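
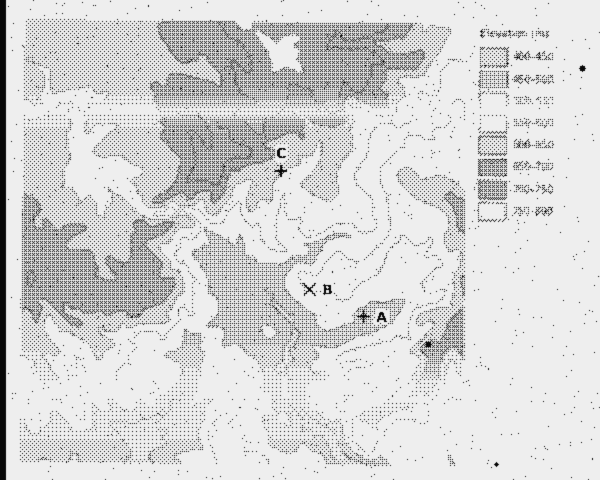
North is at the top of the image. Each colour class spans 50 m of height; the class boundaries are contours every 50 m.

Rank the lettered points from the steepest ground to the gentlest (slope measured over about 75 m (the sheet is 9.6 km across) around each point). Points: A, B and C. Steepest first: C B A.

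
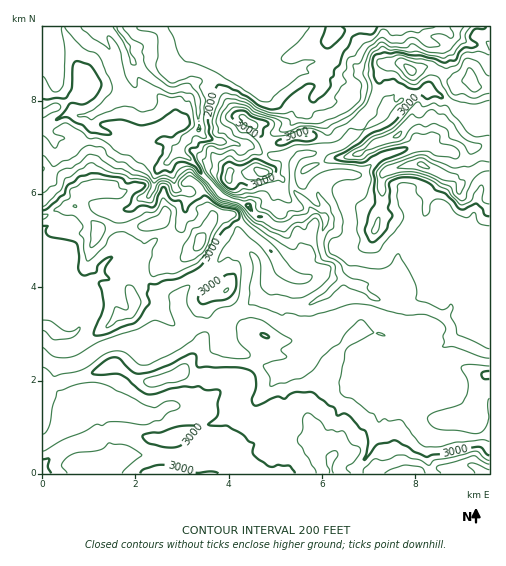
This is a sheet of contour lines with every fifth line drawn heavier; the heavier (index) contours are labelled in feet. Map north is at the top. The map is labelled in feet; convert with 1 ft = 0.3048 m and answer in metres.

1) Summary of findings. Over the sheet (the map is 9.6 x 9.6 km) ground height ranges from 420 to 1170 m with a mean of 820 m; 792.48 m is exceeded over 66.7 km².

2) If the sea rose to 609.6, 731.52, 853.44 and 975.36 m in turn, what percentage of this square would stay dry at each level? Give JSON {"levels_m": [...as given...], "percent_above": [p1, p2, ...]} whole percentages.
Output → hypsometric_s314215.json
{"levels_m": [609.6, 731.52, 853.44, 975.36], "percent_above": [88, 79, 46, 11]}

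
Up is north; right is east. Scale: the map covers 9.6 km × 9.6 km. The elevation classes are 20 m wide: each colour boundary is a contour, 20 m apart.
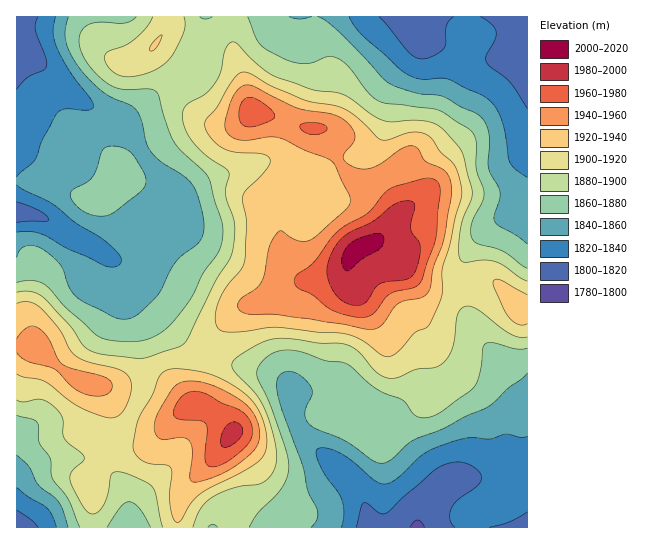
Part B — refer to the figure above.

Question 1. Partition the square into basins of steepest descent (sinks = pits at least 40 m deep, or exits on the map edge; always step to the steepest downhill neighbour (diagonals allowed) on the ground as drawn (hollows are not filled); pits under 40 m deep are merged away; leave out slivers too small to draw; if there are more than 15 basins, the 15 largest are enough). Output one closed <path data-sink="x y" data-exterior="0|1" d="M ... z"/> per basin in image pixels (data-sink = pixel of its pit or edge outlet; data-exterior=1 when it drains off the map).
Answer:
<path data-sink="17 47" data-exterior="1" d="M167 16l-151 1 0 328 19 3 34 27 16 8 17 4 21 26 27 11 13 0 33-21 13-53 12-23 16-16 9-6 31-8 26-16 24-4 16-5 8-17 7-7 19-8 11-11 8-14-1-8-13-15-23-9-15-13-8-13-5-19-6-9-19-1-33-12-20-4-10-34-10-15-15-4-15 0-8 2-6-1-31-17-1-2 11-16z"/><path data-sink="418 527" data-exterior="1" d="M374 243l-16 5-7 7-8 17-16 5-24 4-26 16-31 8-9 6-16 16-12 23-8 28-2 19-4 8 7 0 11 6 16 15 4 7-21 28-28 29-5 15-1 23 350-1 0-217-6-1-25-26-6-3-14 0-30 7-13 0-9-3z"/><path data-sink="417 17" data-exterior="1" d="M527 16l-358 0-1 9-11 17 32 18 6 1 8-2 15 0 15 4 10 15 10 34 20 4 33 12 19 1 6 9 5 19 8 13 15 13 23 9 13 15 1 8-3 6-7 10-14 11 10 6 36 32 16 7 24-2 19-5 14 0 6 3 25 26 5 0z"/><path data-sink="17 527" data-exterior="1" d="M23 345l-7 1 0 181 161 1 2-23 5-15 28-29 21-28-4-7-11-11-16-10-11 0-28 19-24-3-16-8-21-26-24-7-43-32z"/>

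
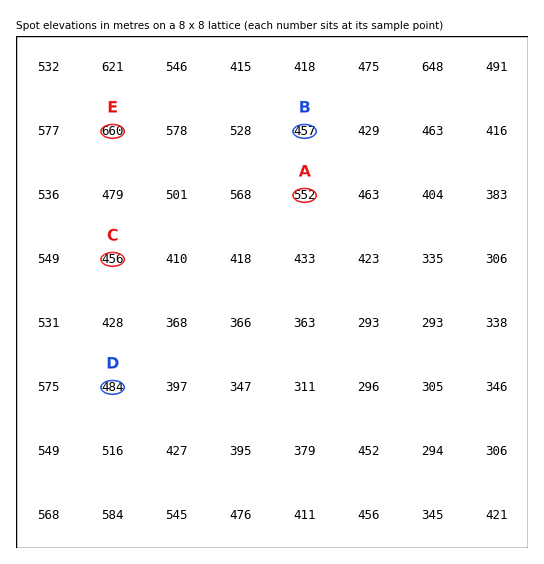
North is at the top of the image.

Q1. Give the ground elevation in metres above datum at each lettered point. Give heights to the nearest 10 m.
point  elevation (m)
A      550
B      460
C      460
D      480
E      660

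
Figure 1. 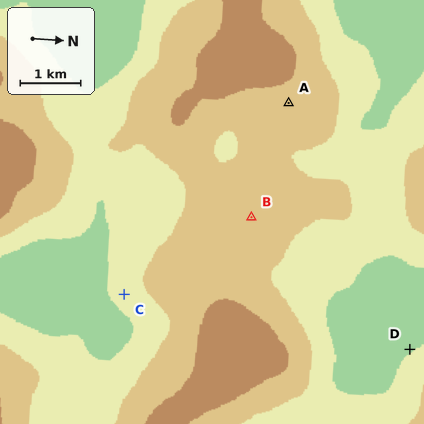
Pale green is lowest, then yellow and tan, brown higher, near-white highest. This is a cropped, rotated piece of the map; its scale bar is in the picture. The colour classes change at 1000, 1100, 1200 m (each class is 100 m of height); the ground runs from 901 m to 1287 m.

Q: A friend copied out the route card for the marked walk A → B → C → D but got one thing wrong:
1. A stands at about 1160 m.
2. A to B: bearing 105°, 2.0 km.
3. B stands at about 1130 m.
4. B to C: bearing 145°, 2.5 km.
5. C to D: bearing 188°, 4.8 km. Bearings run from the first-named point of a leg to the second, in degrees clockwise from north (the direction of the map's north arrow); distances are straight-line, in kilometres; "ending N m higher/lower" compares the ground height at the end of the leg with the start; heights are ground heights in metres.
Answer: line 5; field bearing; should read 7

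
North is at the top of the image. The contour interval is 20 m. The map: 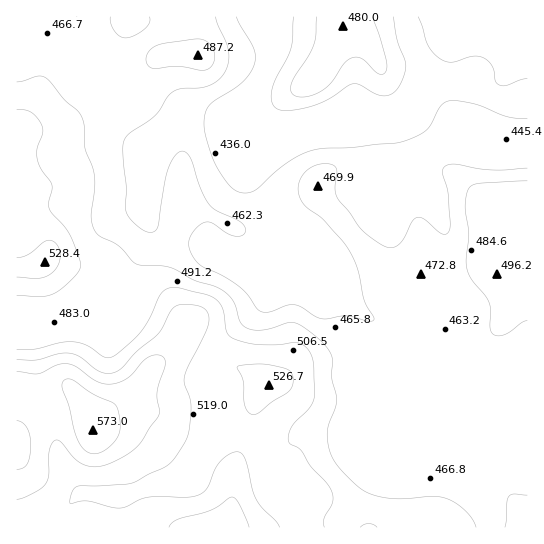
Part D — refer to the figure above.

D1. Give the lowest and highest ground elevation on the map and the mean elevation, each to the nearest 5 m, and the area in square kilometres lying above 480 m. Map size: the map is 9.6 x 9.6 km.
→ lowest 405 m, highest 575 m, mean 480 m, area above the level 37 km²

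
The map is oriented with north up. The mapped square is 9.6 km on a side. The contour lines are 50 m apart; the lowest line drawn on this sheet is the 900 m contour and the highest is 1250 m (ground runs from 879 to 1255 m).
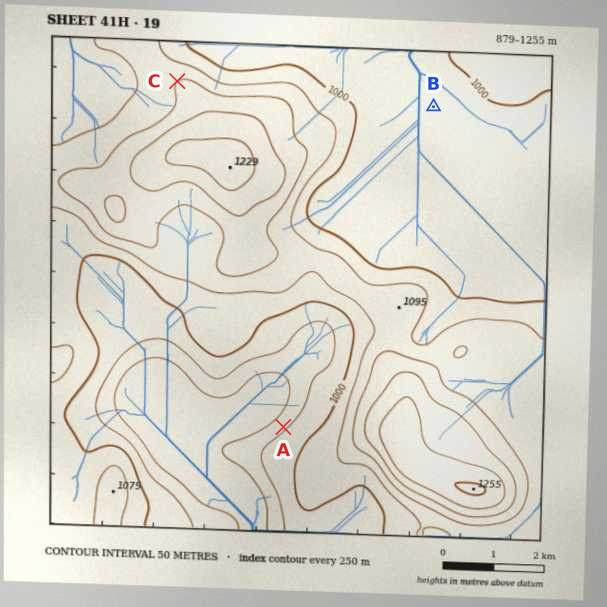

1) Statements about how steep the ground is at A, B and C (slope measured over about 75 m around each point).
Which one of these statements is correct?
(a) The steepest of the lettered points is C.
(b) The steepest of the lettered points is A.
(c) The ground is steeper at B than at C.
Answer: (b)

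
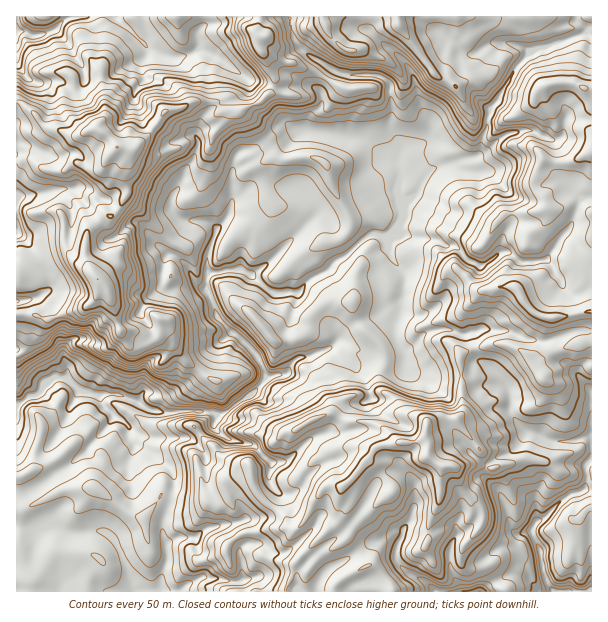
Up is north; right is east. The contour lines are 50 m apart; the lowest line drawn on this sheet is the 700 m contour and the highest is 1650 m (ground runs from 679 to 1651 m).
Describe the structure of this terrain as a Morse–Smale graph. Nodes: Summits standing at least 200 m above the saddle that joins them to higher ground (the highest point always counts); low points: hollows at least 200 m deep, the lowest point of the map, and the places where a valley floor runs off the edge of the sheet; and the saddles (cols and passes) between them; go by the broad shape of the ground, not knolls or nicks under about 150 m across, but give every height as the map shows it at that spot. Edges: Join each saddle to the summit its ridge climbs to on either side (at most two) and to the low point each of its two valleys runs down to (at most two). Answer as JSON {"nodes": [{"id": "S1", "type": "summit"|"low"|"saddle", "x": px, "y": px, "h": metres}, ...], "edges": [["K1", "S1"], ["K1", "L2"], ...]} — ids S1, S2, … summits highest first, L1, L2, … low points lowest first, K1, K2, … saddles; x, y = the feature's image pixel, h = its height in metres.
{"nodes": [
{"id": "S1", "type": "summit", "x": 117, "y": 147, "h": 1651},
{"id": "S2", "type": "summit", "x": 399, "y": 24, "h": 1595},
{"id": "S3", "type": "summit", "x": 428, "y": 456, "h": 1592},
{"id": "S4", "type": "summit", "x": 584, "y": 89, "h": 1556},
{"id": "L1", "type": "low", "x": 18, "y": 405, "h": 679},
{"id": "L2", "type": "low", "x": 17, "y": 33, "h": 821},
{"id": "L3", "type": "low", "x": 560, "y": 591, "h": 838},
{"id": "K1", "type": "saddle", "x": 254, "y": 105, "h": 1402},
{"id": "K2", "type": "saddle", "x": 357, "y": 552, "h": 1358},
{"id": "K3", "type": "saddle", "x": 291, "y": 26, "h": 1300},
{"id": "K4", "type": "saddle", "x": 474, "y": 348, "h": 1292},
{"id": "K5", "type": "saddle", "x": 234, "y": 539, "h": 1209},
{"id": "K6", "type": "saddle", "x": 386, "y": 360, "h": 1122},
{"id": "K7", "type": "saddle", "x": 402, "y": 347, "h": 1085}],
"edges": [["K1", "S1"], ["K1", "L1"], ["K1", "L2"], ["K2", "S3"], ["K2", "L1"], ["K2", "L3"], ["K3", "S1"], ["K3", "S2"], ["K3", "L1"], ["K4", "S3"], ["K4", "S4"], ["K4", "L1"], ["K4", "L3"], ["K5", "S1"], ["K5", "S3"], ["K5", "L1"], ["K6", "S1"], ["K6", "S3"], ["K6", "L1"], ["K7", "S1"], ["K7", "S4"], ["K7", "L1"]]}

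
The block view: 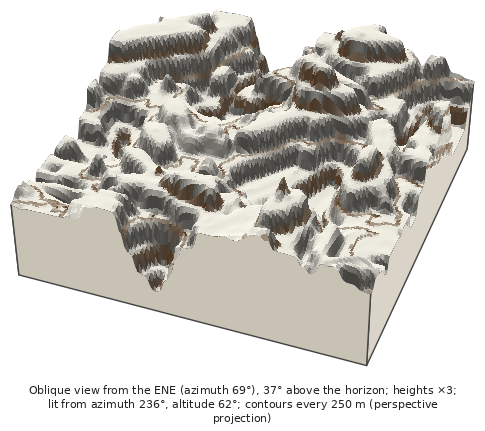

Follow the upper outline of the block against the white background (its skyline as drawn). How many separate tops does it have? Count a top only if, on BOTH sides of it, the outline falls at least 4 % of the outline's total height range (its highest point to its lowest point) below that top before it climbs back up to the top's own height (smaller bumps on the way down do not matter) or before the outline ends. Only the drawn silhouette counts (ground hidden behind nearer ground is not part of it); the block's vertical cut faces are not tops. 3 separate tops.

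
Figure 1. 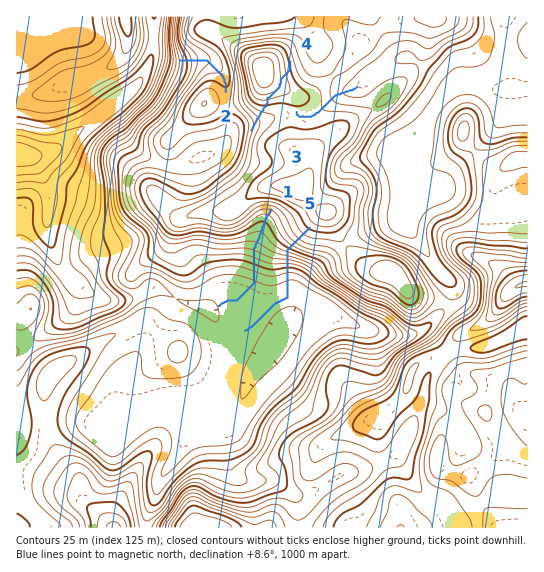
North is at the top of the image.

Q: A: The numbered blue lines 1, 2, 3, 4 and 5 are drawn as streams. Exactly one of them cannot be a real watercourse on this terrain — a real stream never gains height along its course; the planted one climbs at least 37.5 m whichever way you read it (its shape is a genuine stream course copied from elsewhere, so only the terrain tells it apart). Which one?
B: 4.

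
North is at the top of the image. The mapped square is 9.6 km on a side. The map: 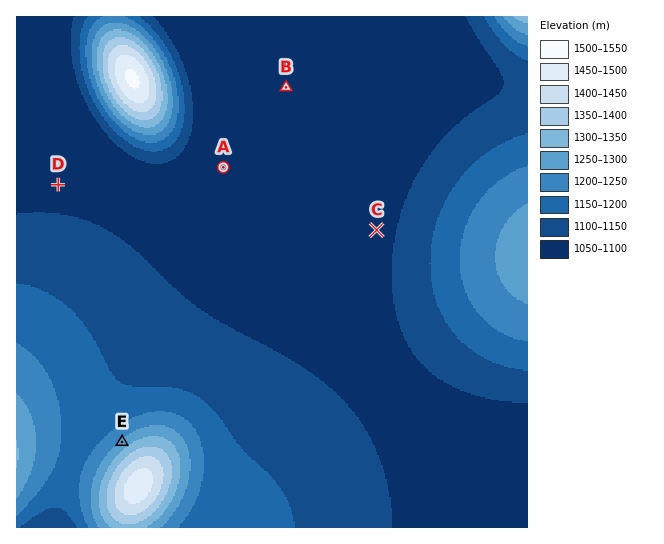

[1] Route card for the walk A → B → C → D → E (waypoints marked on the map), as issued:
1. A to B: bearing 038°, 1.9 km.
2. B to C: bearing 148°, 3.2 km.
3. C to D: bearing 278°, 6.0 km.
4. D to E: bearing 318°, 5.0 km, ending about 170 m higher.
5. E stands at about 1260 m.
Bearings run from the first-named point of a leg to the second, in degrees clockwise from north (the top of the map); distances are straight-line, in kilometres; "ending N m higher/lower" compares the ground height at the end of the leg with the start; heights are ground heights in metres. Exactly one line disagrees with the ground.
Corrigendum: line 4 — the bearing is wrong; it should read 166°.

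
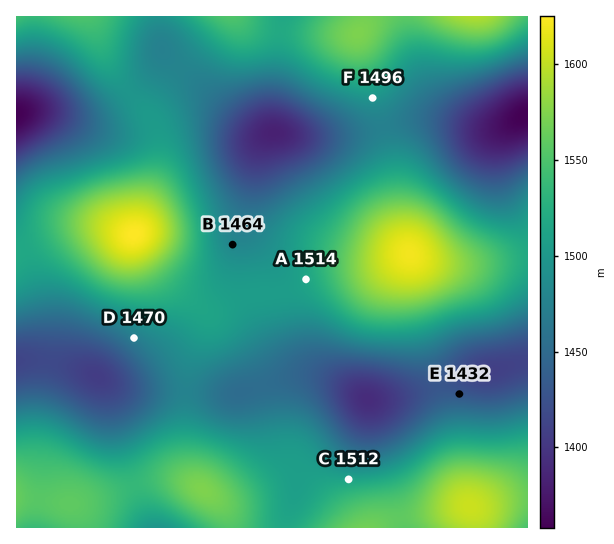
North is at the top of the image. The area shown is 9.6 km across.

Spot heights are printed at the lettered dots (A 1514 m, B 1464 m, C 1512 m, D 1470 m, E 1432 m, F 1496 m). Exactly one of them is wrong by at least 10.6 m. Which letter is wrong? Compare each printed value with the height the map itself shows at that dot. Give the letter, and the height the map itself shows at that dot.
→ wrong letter B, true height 1482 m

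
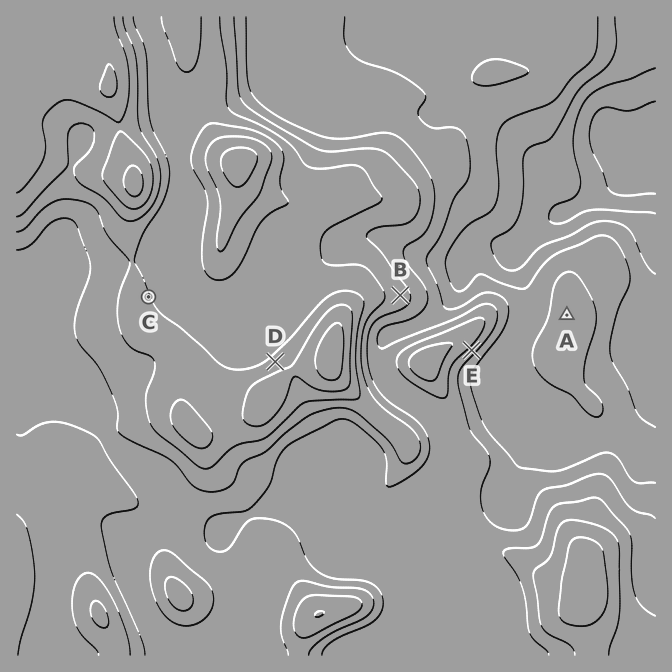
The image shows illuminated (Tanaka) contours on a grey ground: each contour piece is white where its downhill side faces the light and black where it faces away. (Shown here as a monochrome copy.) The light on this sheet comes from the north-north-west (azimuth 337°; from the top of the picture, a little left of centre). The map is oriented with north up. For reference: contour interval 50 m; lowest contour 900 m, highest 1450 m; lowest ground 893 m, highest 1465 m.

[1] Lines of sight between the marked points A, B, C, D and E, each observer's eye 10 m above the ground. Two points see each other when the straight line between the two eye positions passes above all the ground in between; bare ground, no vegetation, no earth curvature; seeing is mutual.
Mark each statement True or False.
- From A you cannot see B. False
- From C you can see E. False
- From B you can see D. False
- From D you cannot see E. True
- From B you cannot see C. True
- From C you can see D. True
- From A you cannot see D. True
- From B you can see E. False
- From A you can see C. False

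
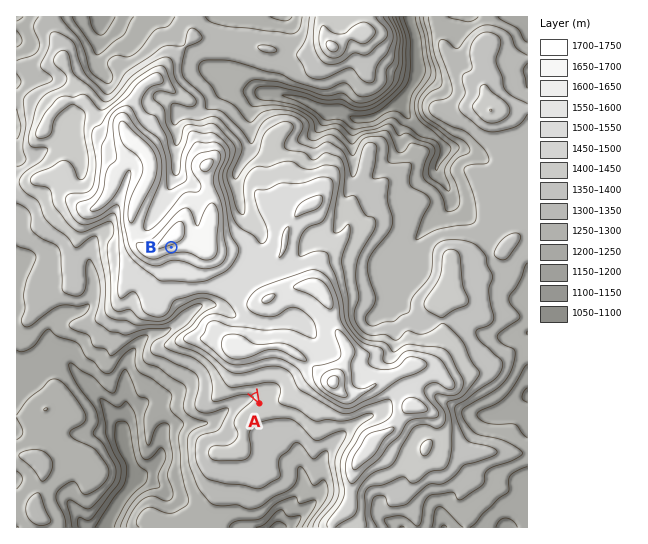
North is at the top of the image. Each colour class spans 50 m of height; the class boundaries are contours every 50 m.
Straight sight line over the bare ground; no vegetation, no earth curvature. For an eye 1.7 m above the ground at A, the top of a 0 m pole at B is out of sight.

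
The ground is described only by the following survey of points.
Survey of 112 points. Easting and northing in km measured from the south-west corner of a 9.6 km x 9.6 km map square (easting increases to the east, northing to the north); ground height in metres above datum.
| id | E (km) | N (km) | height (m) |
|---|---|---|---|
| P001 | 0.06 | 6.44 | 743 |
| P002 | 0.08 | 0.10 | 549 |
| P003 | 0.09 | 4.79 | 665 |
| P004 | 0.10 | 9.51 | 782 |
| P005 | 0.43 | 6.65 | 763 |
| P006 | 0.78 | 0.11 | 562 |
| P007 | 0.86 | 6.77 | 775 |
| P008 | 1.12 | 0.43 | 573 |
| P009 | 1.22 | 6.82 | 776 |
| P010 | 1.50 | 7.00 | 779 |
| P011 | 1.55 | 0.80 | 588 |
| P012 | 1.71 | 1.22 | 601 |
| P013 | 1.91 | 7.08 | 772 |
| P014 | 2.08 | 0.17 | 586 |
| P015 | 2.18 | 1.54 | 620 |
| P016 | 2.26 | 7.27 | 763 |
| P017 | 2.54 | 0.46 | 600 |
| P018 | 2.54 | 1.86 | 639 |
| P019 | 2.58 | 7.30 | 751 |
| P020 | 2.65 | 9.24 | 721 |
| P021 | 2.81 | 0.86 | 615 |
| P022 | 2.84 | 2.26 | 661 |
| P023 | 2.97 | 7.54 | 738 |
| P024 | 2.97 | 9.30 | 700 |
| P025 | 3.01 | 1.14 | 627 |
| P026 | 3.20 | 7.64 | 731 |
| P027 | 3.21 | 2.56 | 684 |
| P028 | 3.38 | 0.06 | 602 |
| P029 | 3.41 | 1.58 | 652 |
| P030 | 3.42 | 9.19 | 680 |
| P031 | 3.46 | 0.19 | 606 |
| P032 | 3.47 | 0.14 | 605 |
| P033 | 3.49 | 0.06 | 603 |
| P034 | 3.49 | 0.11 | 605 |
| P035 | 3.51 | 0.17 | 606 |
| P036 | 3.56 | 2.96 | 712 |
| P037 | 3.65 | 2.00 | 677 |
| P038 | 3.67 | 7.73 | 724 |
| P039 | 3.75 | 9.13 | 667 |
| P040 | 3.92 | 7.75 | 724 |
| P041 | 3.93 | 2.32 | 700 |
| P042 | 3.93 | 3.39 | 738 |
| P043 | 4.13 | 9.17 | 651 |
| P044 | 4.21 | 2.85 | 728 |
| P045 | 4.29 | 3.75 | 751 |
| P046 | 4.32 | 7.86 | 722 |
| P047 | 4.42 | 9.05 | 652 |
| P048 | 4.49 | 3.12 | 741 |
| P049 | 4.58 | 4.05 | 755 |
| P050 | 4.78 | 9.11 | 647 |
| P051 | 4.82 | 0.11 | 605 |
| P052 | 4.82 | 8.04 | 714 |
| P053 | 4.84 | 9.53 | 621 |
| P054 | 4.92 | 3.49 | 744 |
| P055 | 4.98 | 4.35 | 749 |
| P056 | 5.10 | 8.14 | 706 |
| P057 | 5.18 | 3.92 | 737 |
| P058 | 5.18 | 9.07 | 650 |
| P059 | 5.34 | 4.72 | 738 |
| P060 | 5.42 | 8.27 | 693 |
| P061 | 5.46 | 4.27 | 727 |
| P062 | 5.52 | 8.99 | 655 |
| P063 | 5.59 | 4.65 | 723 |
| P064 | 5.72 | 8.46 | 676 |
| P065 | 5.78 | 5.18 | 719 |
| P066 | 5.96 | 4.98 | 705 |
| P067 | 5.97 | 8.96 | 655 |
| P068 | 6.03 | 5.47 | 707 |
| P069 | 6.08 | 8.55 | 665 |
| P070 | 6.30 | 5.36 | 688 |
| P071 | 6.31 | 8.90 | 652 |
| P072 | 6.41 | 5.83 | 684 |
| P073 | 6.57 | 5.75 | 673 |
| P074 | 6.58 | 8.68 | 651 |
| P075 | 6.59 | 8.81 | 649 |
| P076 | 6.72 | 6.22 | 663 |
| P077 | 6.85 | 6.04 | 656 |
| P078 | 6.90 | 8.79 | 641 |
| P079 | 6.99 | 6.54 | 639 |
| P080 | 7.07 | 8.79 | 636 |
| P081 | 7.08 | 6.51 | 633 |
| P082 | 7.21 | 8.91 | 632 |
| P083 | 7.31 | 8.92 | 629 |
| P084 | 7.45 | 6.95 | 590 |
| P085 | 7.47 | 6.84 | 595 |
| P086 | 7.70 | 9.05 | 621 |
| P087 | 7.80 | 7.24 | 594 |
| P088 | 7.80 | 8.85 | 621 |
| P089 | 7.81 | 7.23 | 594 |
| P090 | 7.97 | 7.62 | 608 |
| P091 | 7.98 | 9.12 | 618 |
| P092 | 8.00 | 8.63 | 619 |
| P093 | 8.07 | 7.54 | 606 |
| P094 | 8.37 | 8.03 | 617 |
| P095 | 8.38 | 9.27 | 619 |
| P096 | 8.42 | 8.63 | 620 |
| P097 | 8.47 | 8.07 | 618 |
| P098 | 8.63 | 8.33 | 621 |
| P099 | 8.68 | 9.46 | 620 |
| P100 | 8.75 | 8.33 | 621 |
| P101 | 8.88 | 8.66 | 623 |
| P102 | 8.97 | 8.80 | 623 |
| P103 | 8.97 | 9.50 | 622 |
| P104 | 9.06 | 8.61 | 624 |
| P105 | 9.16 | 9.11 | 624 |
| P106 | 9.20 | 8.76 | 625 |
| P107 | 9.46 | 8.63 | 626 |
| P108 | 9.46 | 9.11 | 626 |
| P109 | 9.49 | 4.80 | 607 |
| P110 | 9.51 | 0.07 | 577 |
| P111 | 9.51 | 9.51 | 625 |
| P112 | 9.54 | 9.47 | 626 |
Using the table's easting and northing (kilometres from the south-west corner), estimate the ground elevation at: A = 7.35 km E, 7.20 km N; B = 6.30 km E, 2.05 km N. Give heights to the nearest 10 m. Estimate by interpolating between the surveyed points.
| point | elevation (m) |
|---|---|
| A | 580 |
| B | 680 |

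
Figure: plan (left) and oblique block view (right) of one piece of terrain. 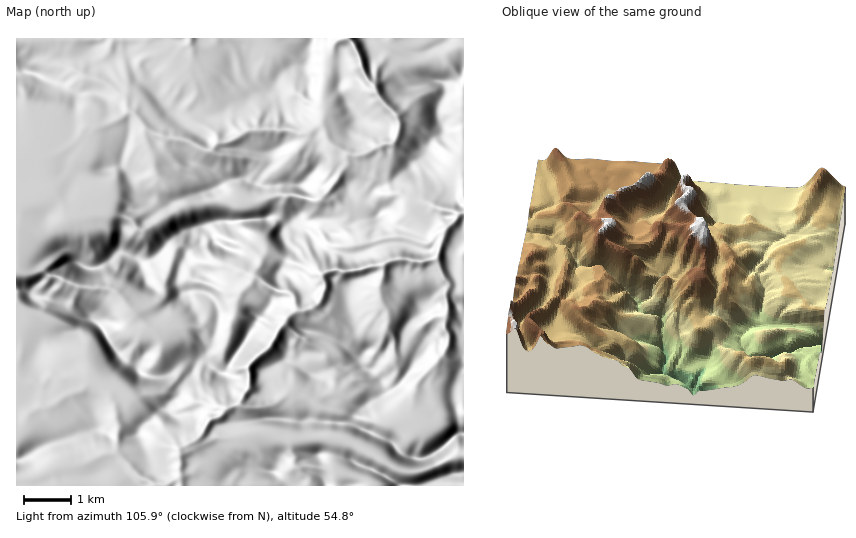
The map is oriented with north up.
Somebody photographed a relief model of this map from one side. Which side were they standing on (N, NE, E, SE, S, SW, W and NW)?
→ E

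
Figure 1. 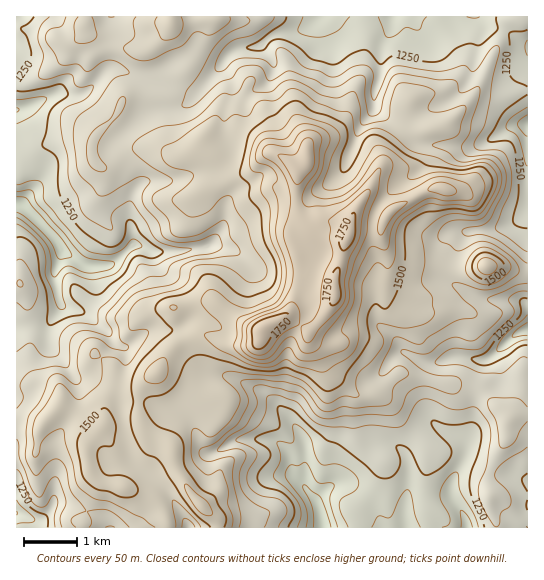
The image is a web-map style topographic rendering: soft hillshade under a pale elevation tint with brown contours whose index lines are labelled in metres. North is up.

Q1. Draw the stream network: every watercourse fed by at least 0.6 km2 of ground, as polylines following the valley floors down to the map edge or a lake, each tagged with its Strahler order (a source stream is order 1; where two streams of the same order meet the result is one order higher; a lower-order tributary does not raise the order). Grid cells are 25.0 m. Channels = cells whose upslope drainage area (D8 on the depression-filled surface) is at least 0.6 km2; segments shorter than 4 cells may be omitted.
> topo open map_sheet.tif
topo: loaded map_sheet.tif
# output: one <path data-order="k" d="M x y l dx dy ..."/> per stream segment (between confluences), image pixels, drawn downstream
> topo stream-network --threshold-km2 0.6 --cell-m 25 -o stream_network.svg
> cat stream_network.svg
<path data-order="1" d="M17 509l0 4"/><path data-order="3" d="M317 502l2 7 0 4 2 1 1 13"/><path data-order="1" d="M327 490l-10 11"/><path data-order="3" d="M305 487l12 15"/><path data-order="2" d="M301 483l4 4"/><path data-order="1" d="M55 479l0 18-1 1-1 8-12 13-10 0-4-2-10-3 0-1"/><path data-order="1" d="M337 479l-20 20 0 2"/><path data-order="1" d="M274 478l3-1 16 0 6 6 2 0"/><path data-order="1" d="M134 465l7 6 16 11 14 15 6 8 2 6 3 3 1 4 3 3 1 2 0 4 2 0"/><path data-order="2" d="M466 451l0 4-5 11-3 3-7 14 0 14 11 14 4 10 0 6 1 0"/><path data-order="1" d="M393 445l5 2 8 8 1 3 0 39-1 1 0 9-1 2 0 18 1 0"/><path data-order="1" d="M467 443l0 7-1 1"/><path data-order="1" d="M439 427l3 3 8 4 3 0 6 4 7 7 0 6"/><path data-order="2" d="M290 419l9 12 6 12 0 44"/><path data-order="1" d="M185 418l9 9 1 7 4 8 0 3 8 8 7 0 8-4 7-6 5-2 5 0 2-2 30 0 6 3 13 13 0 14 1 1 0 3 2 2 8 8"/><path data-order="1" d="M282 410l8 8 0 1"/><path data-order="1" d="M223 375l8 2 23 12 5 1 31 29"/><path data-order="1" d="M381 373l18-20 6 0"/><path data-order="1" d="M70 371l-5-8-15-14-1-3 0-20 4-7 5-5 3-5 0-6"/><path data-order="1" d="M125 366l0-17-3-3"/><path data-order="2" d="M405 353l18 9 18 0 6-4 4 0 2-1 12 0 1 1 5 0 2 1 13 0 7-4 22-21 8-4 4 0 0-1"/><path data-order="2" d="M122 346l-3 0-29-31-13-5-10-1-6-6"/><path data-order="1" d="M187 322l-8 7-4 0-1 1-24 0-12 9-1 0-6 6-2 1-7 0"/><path data-order="2" d="M61 303l-3-5 0-7-1-1 0-5-2-2 0-14 3-4 1-7 2-1 0-6-3-5"/><path data-order="1" d="M375 294l0 25 2 3 22 23 2 4 4 4"/><path data-order="1" d="M451 283l11 6 3 2 8 4 2 0 4 3 6 0 1 1 32 0 3 2 6 6 0 22"/><path data-order="2" d="M302 275l-37 0-8-5-18-17-4-2"/><path data-order="1" d="M250 266l-15-15"/><path data-order="1" d="M157 261l0-4-6-6"/><path data-order="1" d="M313 261l-4 5 0 3-7 6"/><path data-order="2" d="M151 251l-9-5-8 0-1 1-3 0"/><path data-order="2" d="M235 251l-5-2-11-2-1-1-9 0-3 1"/><path data-order="2" d="M130 247l-16 16-3 2-4 0-1 1-19 0-6-3-12-9-4-1-7-7"/><path data-order="2" d="M206 247l-7 0-1 2-7 0-1 1-7 0-1 1-31 0"/><path data-order="3" d="M58 246l-4-8-13-13 0-2-16-16-6-2"/><path data-order="1" d="M443 234l6-3 25 0 1-1 19 0 1-1 4 0 14-6 13-12 1-2 0-84"/><path data-order="1" d="M227 202l-1 1 0 12-1 2 0 5-2 1 0 3-10 16-7 5"/><path data-order="1" d="M31 190l-8 9-2 6-2 0"/><path data-order="1" d="M166 179l-15 0-1 2-4 0-3 1-10 11 0 2-2 2 0 42 2 2 0 4-3 2"/><path data-order="1" d="M407 178l3-1 16-16 0-15 1-1 50 1 4-3 2 0 6-2 12-8 4-4 5-3 15 0 2-1"/><path data-order="1" d="M345 167l2-9 4-7 0-2 3-4 1-7 3-4 1-5 14-16 0-4 1-2 0-14 5-14 0-22 2-2 0-6 9-16 0-10 1-1 0-5 2 0"/><path data-order="1" d="M225 130l0-56-2-1 0-11"/><path data-order="1" d="M143 114l4-3 8-1 2-1 16 0 1-2 5 0 8-4 15-14 0-2 7-6 0-2 12-12 2-5"/><path data-order="1" d="M273 94l-3-4 0-13 3-6 0-9-11-13 0-4"/><path data-order="1" d="M466 85l4-7 1-7 2-1 0-5 1-2 0-9 1-1 0-36-1 0"/><path data-order="1" d="M153 79l-3 0-1-1-6 0-1-1-15-4-5-3-15 0-24 24-4 0-1 1-13 0-2-1-8 0-24 12-6 1-2 2-5 0-1 1"/><path data-order="2" d="M223 62l2-3 9-9 3 0 1-1 7 0 1-2 13 0 3-2"/><path data-order="1" d="M527 53l0-7"/><path data-order="2" d="M262 45l8-8 5-3 3 0 1-1 15 0 1-2 4 0 6-2 12-12 2 0"/><path data-order="1" d="M330 43l0-10-11-11 0-5"/><path data-order="1" d="M418 29l-1-2 0-10-2 0"/><path data-order="1" d="M314 22l5-5"/>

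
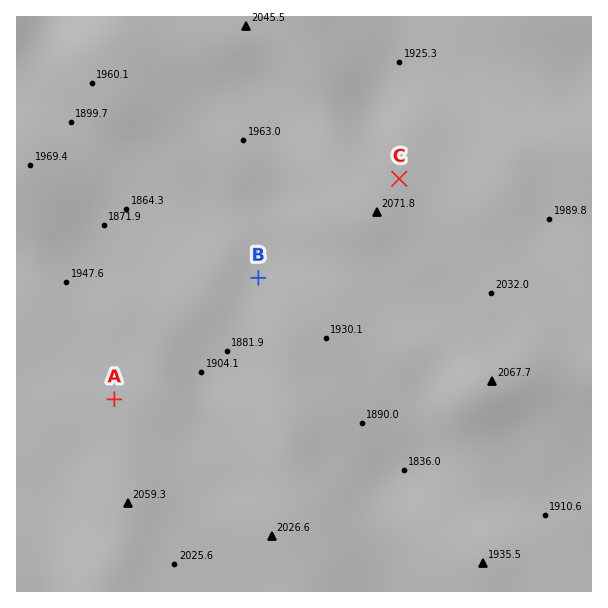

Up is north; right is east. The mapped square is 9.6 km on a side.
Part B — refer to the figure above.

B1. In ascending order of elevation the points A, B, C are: B A C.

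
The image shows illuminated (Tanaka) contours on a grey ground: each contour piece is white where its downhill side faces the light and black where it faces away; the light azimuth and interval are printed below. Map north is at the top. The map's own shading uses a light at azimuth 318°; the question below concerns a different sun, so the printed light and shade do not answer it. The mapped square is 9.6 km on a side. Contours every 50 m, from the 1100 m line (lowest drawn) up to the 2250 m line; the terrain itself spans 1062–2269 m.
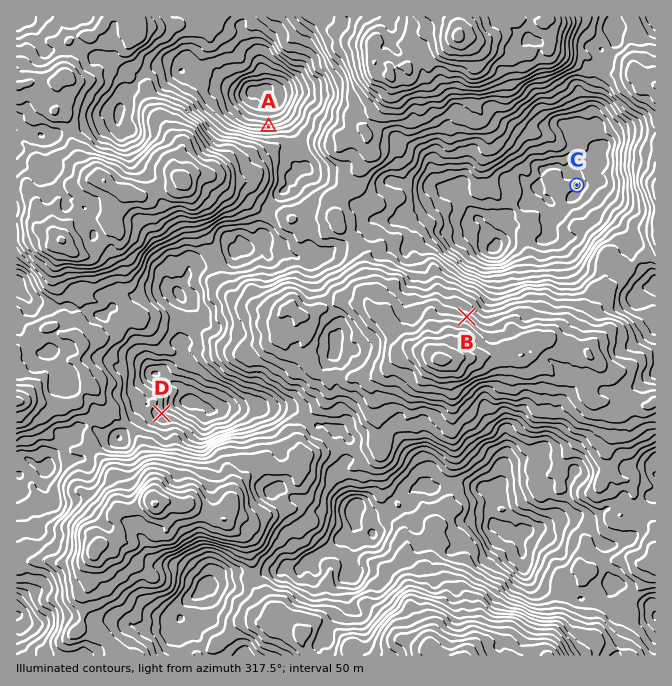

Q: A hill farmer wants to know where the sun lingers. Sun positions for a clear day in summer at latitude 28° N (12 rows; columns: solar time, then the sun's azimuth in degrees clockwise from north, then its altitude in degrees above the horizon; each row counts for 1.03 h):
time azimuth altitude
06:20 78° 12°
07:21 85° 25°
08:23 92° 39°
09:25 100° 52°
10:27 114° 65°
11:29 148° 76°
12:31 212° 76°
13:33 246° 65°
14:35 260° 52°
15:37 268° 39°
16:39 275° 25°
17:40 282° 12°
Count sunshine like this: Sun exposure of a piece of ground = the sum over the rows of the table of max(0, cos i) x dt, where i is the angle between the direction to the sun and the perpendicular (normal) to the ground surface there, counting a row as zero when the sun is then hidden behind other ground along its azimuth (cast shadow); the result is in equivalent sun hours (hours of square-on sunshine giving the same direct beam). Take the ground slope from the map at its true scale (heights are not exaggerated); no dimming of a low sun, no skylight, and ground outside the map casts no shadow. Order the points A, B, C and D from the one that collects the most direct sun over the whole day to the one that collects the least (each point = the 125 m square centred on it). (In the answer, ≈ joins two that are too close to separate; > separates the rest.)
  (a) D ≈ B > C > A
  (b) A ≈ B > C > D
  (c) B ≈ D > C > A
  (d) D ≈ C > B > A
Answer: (d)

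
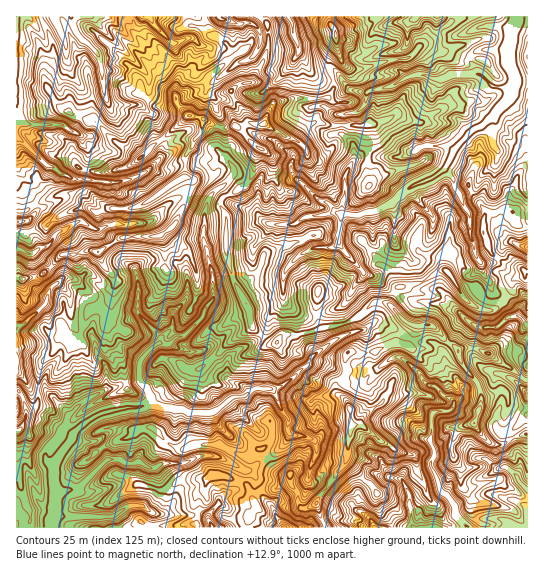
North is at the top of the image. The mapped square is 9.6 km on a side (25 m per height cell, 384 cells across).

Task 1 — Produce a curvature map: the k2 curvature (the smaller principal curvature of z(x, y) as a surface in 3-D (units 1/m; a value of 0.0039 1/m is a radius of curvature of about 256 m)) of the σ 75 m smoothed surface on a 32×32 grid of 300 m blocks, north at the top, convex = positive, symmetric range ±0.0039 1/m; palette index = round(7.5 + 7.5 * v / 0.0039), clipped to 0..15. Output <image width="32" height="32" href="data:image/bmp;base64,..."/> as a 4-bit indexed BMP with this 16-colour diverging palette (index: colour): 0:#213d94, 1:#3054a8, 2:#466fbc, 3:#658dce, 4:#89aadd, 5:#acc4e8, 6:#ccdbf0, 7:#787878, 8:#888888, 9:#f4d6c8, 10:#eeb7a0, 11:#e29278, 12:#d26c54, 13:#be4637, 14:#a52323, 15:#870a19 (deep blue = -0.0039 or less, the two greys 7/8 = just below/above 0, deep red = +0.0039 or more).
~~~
<image width="32" height="32" href="data:image/bmp;base64,Qk12AgAAAAAAAHYAAAAoAAAAIAAAACAAAAABAAQAAAAAAAACAAATCwAAEwsAABAAAAAAAAAAlD0hAKhUMAC8b0YAzo1lAN2qiQDoxKwA8NvMAHh4eACIiIgAyNb0AKC37gB4kuIAVGzSADdGvgAjI6UAGQqHAIZlMTlFZSeXAyZjJiNTZlZ2ZncwNncmhDiFQpcXcIdVZmVEWGdoVXVlJmOGBwZ1dGZXNHUUWIVFeQd0ISQGZCNkZYISZDEldjcWhQhkGCJVdlVEh2aHgnZCBHVnQDU3ZoZVJXiVZkhHQnN4MiFWc1VXVGMQIRIDaQd1hldiAHZlU0dDdjaIcwAIZ1VoZAJGcyaHdHBmiGR1UGdmSWB0YzZIZ3RwWGVldoYFhlEHZyZmNXhXZwElRjaWQEZ3ZVdndwmGWHcDEXWDdngxRWiFABNAZYdggmBGhVRTOFdUQGlAckZncHcXB3c3mSWFVkVmZJYDVpCJOAdmJ4hyJnZXU3hlVkYxZkUXR1J4QYZVdjJoEFZ3VlViWDdlAQdjZXgIMYcSIERnYXdURJgZY4VGB0g0dEYyFHJoQ1IDACNkWAd4dmaHV3RkQ1V3MyhgRYBVZ3ZgAAFnhzVkUDcJliJRZGZzBmd0BVV0VGB3FXZ2JIRXQnhFR1NlVGkwhmRUE0N1R0dhFlZ2RkVRRkRGd2ZlRHhDFYVHRIcoaDV1FYh3dWVnR3dyRFZVNERlRWBndXd2VkhmUJhGdUgwRmYiEGZIZWVIZIBmZWVTdTVFV3USQjZlR2RSdnZmVjaBVmRkZ3hWVldUJmdwE2aDcGl1aDllZ1VVVVRmFYYwFWCJVVQnV0RV"/>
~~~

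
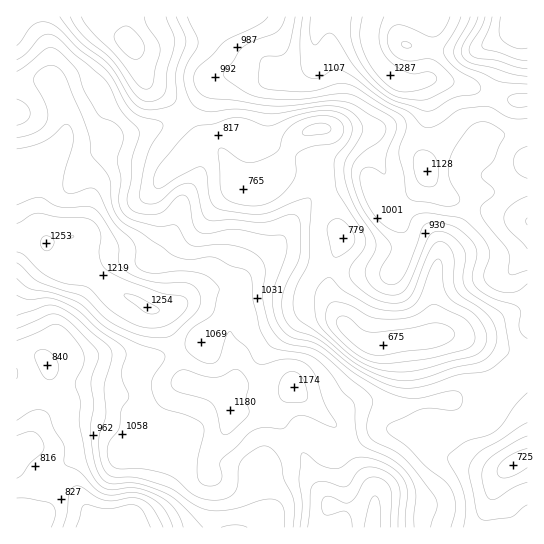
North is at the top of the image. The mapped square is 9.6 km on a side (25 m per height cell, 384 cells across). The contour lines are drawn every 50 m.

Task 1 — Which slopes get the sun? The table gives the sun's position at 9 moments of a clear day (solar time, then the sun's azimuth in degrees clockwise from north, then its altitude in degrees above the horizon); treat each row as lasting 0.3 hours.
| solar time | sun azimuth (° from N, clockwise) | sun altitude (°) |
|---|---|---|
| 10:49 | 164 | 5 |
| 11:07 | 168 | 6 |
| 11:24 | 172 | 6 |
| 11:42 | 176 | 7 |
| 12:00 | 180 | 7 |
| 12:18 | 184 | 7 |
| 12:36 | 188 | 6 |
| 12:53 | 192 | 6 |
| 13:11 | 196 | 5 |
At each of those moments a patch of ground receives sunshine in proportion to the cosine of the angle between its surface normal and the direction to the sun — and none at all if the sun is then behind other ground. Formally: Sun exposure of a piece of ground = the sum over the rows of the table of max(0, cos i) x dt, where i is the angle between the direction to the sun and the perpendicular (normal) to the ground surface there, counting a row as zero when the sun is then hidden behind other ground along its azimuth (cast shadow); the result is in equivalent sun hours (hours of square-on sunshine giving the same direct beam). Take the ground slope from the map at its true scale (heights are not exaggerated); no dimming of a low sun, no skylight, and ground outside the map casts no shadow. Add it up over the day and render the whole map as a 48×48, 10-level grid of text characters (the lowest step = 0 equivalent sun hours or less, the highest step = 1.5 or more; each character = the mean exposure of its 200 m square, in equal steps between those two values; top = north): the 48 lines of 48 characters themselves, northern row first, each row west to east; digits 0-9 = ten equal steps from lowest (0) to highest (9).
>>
000000000001123322110000001122211234432333320000
000000000000222332100000001122211121244444200000
000000000000011111000000001223332100001221000000
000000000000000000000000001223343100000000000000
000000000000000000000111001333345300000000000000
000000000000001111122211112344556630000000000000
222100000000000233333333334555667775333443110000
233210010000000234445667777888767899865555543100
001210000000000134567777889999866789875444554444
000000000000000134555565678876544555544433444555
000001000000112222322334443000011111123322333333
000011100122222111121112210000000000011223322100
000122111221000000001112210000000001100123321000
111210001110000000000111011111000012210122100111
221100000000000000000000000112110012221111001123
100000000000000000000000000001232011233200122222
000000000000000000000000000111333101234310111110
000000000000000000000000000123344201345543110000
000000000000000000000000000122345531246665321100
000000000000000000000000001111235654335765443332
011111110000000000000000011111112455324665544444
322222221000000000000000111111000122234544333333
543221110000000000000000122111000000234322111222
544322210000000000000001221000000001343211000124
455544310000000000000012100000122233442211222234
457876532000000000111111000000024555532223455554
567887644321000011222110000000002566532235676654
456777655433211343211100000000000134320002565532
555666666554455554211110000000000000000000024311
554445567776665443211110000000000000000000001222
444224456666654200111000000000000000000000000124
123222322223332000000000000000000000000000000023
011211100111100000000000000000000000000000000001
111110000111000000000000000000000000000000000011
211011111222112221001111111010000000000000001122
222222222122233433211211232101000000000001111222
332221112101233443321112245310000000112222111223
333211111111223333222233334531000000123333222233
443222210122333322224444322343100000012233334444
433322210012222221234444320012200000001123455555
211222221011121111344433321000000000000122345654
000012233222211111223433222000000000000012344410
001134445555332221112222221000000000000000122000
001234557898764322222112222000000000000000010000
001123578999987554443222332100000001110000010000
000012468887776666654333332110000112221111100000
000122234544444455555433221123321112222222100011
122232222222333333344332211123321121112222200011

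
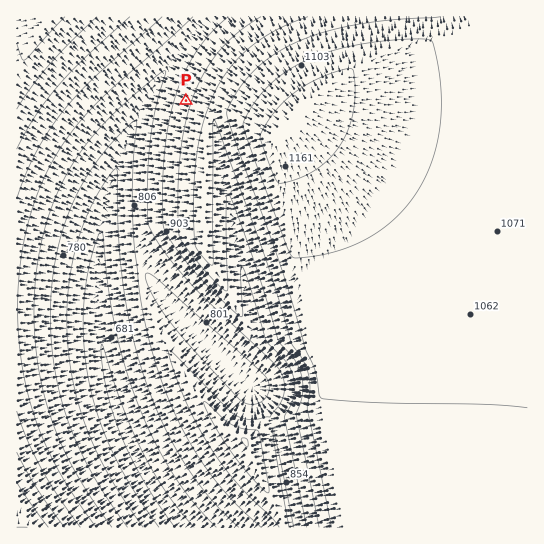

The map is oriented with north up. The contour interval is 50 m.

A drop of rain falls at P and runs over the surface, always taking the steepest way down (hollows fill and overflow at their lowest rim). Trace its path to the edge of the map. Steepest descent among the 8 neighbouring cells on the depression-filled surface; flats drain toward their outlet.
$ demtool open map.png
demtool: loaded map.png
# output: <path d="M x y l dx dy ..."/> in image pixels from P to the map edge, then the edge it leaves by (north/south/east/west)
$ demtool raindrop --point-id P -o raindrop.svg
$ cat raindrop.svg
<path d="M186 101l-39 0-4 4-12 24 0 2-5 10 0 2-3 4-1 7-3 4-2 11-3 5 0 4-1 1-2 8-2 6-2 10-2 7 0 5-2 2 0 6-1 2 0 6-1 2 0 9-2 1 0 12-1 2 0 62 1 2 0 10 2 2 1 17 1 1 0 6 2 1 1 12 1 1 3 15 3 5 0 4 4 10 4 14 5 11 0 3 19 38 2 3 2 4 2 3 2 4 2 2 2 4 5 8 4 4 3 6 14 18"/>
exit: south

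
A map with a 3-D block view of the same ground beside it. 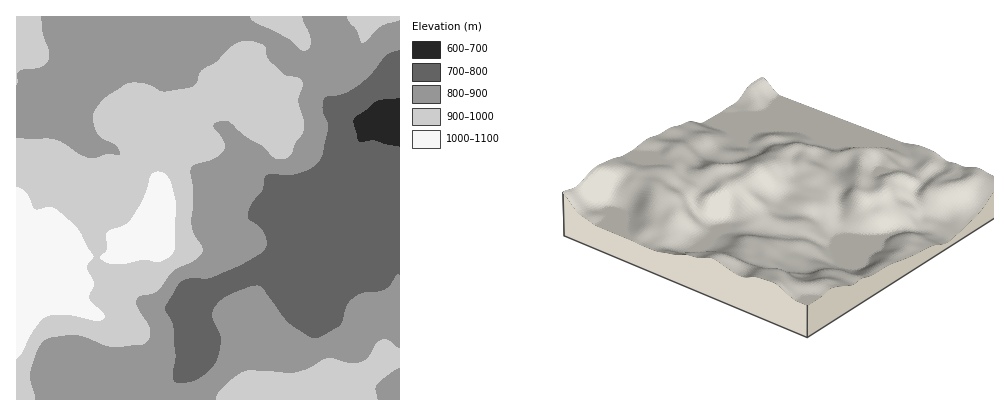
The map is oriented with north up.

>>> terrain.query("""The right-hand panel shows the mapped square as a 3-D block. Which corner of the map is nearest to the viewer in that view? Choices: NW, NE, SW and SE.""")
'SE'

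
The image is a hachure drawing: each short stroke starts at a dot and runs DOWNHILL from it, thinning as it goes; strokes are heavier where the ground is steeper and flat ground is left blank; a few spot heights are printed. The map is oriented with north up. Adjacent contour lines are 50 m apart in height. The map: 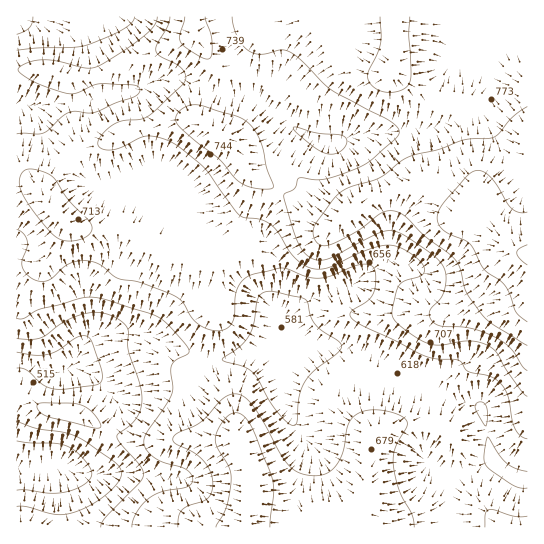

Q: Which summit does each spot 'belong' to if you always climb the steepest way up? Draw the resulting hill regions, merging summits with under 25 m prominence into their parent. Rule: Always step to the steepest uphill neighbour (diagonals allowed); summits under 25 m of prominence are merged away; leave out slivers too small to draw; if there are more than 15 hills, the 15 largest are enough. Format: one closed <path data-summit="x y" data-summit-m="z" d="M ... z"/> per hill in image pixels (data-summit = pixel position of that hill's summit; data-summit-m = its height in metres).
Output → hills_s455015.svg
<path data-summit="527 254" data-summit-m="905" d="M527 16l-32 1 5 21-17 19 8 24 0 14-4 11-9 10-53 13-68 6-20 9-12 0-22-11-4 0-3 4-16 26 0 11 3 4-2 9-20 32 0 12 12 20 6 19 1 13-5 20-1 13-9-12-11-4-51-4-20 8-26 27-2-1 37-37 5-19 0-40-14-15-11-18 3 12-2 9-17 47-9 17-8 35-10 8-26 4-12 6-10 10-8 14-11 9-9 0-26-11-11 0 1 167 44-1-2-42-6-15-6-4 12-1 12 3 10-1 14-12 13-20 8-20 0-12-7-14 5 4 9 0 31-6 28-2 9-6 12-20 20 1 36-8 15-7 7-9 4 4 8 3 29 5 7 6 12 17 14 12 24 2 46 12 36 4 18 6 5 8 5 35 4 11 10 10 11 6 8 3 6-1z"/><path data-summit="246 527" data-summit-m="739" d="M281 336l-7 9-15 7-36 8-20-1-12 20-9 6-28 2-31 6-9 0-4-2 6 12 0 12-8 20-13 20-14 12-10 1-12-3-12 1 6 4 6 15 2 42 390 1 1-18-3-23-4-10-4-4 16 0 36-12-12-52-14-6-36-4-45-12-31-4-14-12-12-17-7-6-29-5-8-3z"/><path data-summit="58 215" data-summit-m="730" d="M23 105l-7 1 0 253 15 4 22 9 9 0 11-9 8-14 10-10 12-6 26-4 10-8 8-35 21-48 7-25-7-23-13-11-37 8-19 0-8-4-38-36-6-9-11-24-6-6z"/><path data-summit="391 71" data-summit-m="819" d="M494 16l-231 0 14 23 3 22-4 13-13 24 0 5 28 24 34 17 12 0 20-9 68-6 50-12 9-7 7-15 0-14-8-24 17-19z"/><path data-summit="218 134" data-summit-m="792" d="M177 77l-23 4-19 10-4 0 0 2 4 4 5 16 12 65 12 7 15 29 18 20 2 4 0 25-4 24-18 20 2 1 18-11 21-1 44 7 10 8 2 5 1-13 5-20-1-13-6-19-12-20 0-12 22-36-3-20 16-26 7-4-20-12-18-16-15-8-35-5-20-9z"/><path data-summit="527 527" data-summit-m="664" d="M494 461l-5 0-32 12-16 0 4 4 4 10 4 41 75-1 0-46-14-4z"/>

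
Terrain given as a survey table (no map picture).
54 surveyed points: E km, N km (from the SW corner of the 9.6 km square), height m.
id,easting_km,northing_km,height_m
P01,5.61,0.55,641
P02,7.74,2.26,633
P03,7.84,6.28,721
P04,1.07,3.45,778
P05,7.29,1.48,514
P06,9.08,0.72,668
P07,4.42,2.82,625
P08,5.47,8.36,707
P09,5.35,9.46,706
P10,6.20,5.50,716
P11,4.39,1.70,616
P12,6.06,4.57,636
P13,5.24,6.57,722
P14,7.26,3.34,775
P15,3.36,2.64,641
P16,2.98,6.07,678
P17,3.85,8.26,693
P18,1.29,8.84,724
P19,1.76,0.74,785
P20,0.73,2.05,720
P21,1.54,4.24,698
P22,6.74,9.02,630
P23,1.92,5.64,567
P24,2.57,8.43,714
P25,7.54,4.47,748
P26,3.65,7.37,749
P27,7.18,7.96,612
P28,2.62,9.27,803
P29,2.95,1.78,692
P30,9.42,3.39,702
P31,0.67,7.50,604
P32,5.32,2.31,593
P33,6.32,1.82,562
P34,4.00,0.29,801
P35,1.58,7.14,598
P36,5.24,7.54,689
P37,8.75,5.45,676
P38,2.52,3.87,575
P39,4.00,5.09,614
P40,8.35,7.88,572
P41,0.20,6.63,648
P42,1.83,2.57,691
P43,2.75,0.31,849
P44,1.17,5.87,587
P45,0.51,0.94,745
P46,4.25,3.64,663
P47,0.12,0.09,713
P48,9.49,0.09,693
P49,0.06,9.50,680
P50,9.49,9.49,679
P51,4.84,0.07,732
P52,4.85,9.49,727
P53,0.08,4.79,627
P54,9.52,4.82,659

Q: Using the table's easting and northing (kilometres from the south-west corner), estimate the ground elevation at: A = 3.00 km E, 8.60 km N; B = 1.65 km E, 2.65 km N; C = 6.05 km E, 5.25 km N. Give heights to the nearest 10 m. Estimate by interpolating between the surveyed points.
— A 730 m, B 700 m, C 670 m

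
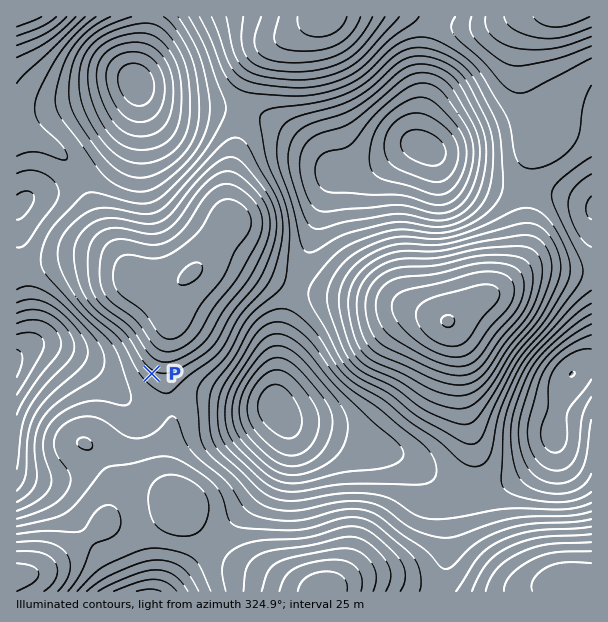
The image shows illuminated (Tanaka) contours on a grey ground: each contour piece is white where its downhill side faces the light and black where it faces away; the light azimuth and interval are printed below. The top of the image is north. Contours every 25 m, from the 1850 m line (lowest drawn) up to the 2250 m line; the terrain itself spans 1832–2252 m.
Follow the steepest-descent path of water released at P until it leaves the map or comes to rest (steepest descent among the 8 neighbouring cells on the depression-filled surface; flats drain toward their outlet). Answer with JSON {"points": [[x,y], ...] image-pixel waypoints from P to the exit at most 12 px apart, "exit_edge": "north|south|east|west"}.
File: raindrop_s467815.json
{"points": [[152, 374], [140, 386], [128, 390], [116, 386], [104, 374], [92, 362], [80, 356], [68, 353], [56, 350], [44, 350], [32, 350], [20, 356], [17, 359]], "exit_edge": "west"}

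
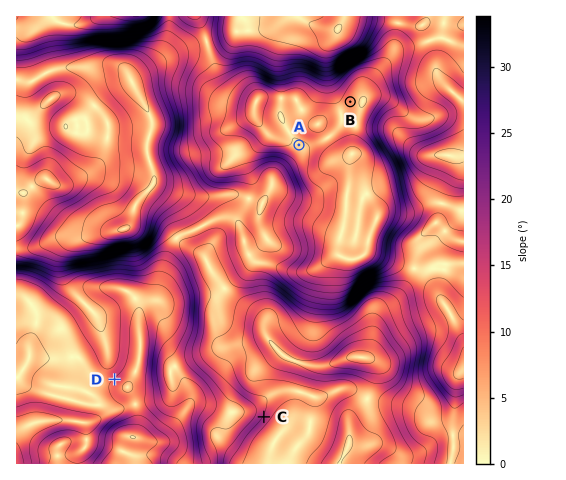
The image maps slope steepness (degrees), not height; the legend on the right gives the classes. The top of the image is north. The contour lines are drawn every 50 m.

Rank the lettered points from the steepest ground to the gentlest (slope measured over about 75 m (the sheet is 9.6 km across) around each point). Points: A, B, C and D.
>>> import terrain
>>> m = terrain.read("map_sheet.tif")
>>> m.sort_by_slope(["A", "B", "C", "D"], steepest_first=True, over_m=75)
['C', 'D', 'B', 'A']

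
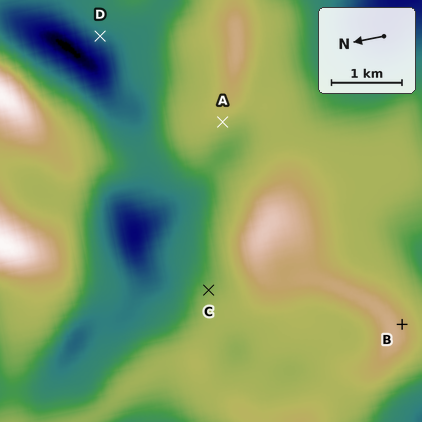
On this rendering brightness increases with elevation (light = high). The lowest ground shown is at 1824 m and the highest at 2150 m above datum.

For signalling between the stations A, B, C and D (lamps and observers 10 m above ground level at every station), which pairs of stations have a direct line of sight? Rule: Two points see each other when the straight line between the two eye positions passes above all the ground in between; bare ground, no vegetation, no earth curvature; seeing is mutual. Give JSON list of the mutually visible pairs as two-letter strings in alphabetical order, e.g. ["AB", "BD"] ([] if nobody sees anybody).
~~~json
["AC", "CD"]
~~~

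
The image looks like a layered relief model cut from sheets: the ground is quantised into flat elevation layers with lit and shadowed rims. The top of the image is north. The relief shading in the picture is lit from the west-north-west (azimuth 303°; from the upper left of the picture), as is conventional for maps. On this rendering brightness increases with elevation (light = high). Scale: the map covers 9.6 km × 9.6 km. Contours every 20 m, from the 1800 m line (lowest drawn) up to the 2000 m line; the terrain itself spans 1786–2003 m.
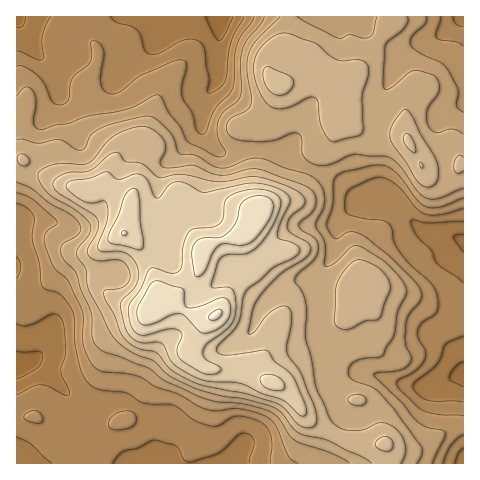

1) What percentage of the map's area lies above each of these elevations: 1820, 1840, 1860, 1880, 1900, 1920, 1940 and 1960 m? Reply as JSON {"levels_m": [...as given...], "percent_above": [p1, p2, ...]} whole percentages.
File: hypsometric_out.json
{"levels_m": [1820, 1840, 1860, 1880, 1900, 1920, 1940, 1960], "percent_above": [92, 75, 63, 51, 33, 20, 14, 7]}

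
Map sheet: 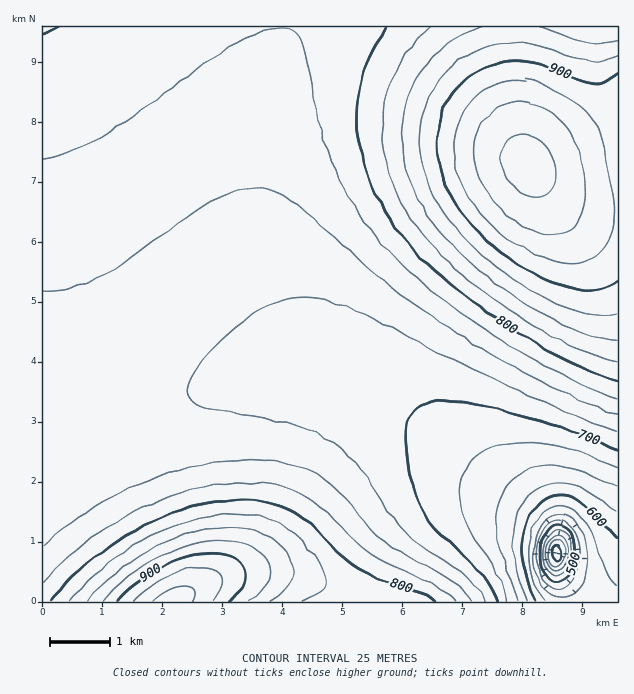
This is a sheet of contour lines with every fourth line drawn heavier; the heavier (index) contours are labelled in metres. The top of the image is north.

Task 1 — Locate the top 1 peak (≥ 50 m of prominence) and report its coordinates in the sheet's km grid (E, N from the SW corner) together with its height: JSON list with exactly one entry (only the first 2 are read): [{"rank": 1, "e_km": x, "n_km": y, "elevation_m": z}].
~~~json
[{"rank": 1, "e_km": 8.09, "n_km": 7.29, "elevation_m": 983}]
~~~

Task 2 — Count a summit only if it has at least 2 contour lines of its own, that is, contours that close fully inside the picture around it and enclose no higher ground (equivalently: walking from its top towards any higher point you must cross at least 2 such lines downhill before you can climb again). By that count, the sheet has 1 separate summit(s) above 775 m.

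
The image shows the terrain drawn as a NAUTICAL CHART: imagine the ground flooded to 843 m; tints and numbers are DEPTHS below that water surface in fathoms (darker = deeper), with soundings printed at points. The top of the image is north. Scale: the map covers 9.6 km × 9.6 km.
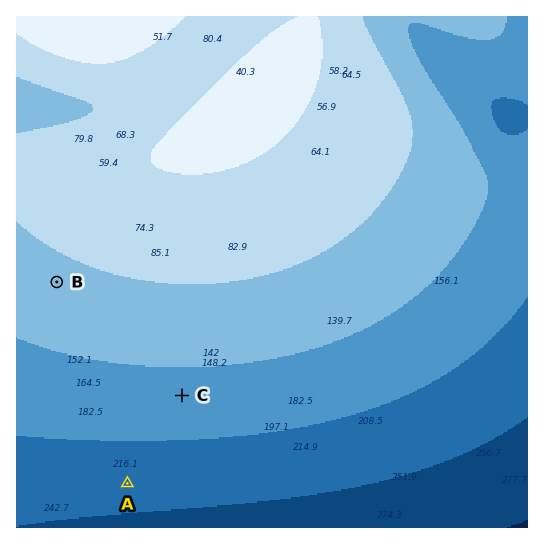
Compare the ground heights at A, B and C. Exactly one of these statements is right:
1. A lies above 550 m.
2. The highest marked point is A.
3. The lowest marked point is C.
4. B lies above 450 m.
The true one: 4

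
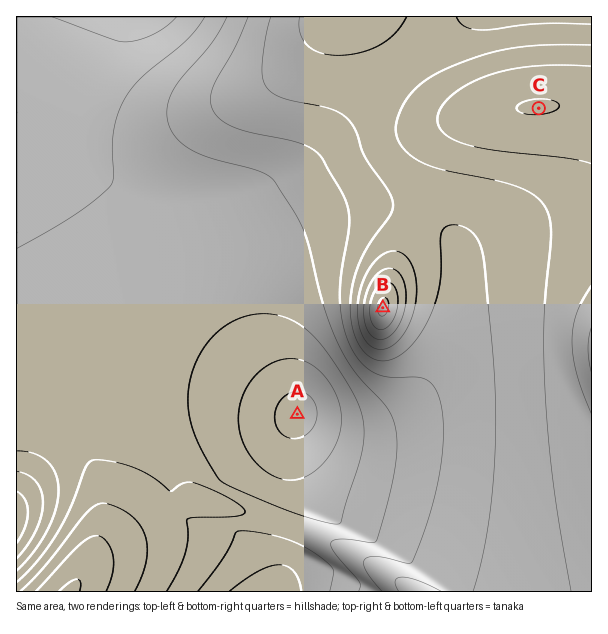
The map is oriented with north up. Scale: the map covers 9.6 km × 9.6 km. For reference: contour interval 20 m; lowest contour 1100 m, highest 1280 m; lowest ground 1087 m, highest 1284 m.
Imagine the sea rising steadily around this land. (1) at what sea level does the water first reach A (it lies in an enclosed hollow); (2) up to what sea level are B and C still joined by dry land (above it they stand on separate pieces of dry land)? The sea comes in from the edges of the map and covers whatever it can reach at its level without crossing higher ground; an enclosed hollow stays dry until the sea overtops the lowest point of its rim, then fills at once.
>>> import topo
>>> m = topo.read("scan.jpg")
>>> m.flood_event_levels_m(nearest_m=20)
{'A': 1140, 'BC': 1200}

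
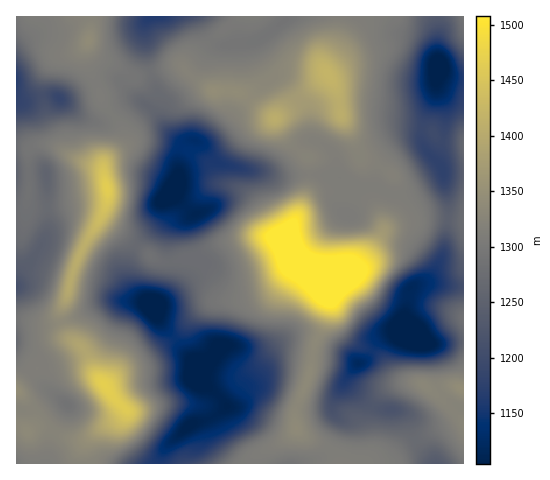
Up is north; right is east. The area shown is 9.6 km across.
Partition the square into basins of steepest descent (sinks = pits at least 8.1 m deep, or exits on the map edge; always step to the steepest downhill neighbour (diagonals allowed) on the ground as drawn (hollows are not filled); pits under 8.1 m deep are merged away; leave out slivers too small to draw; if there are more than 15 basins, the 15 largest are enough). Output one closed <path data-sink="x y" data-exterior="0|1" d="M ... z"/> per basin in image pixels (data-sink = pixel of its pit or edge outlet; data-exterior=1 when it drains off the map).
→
<path data-sink="417 339" data-exterior="0" d="M328 74l-52 44 12 22 21 19 0 26-8 25-14 27 1 9 4 11 17 11 11 16 10 8 9 35 14 15 23 11 8 8 6 13 7 5 21 3 9 5 36 33 1-199-46-2-13 2-21 9 11-30-1-24-11-8-23-11-7-19-11-21-4-22z"/><path data-sink="172 192" data-exterior="0" d="M89 44l-3 5 2 18 16 37 14 16 4 10 0 8-3 7-15 20 4 30-7 22 7 7 44 34 12 4 10 0 13-4 8 0 25-14 30-8 22 0 15 5 21-52 1-30-21-19-12-21-38-27-28-2-20-14-8-10-10 0-39 11-21-14-11-5z"/><path data-sink="193 374" data-exterior="0" d="M293 258l-2 7-8 12-19 17-26 7-20 0-12 4-20 18-11 15-28 20-28 14-14 13 8 12 14 13 11 0 27-7 37 3 8 7 15 32 17 15 7-1 41-23 6-6-1-18 15-38 4-26 11-28 5-26-17-22z"/><path data-sink="153 306" data-exterior="0" d="M102 218l-15 21-11 25-9 33-5 12 0 11 5 15 18 15 9 22 10 13 20-17 23-10 28-20 11-15 20-18 12-4 20 0 26-7 19-17 9-14 0-7-5-14-15-6-22 0-12 3-24 7-19 12-8 0-13 4-10 0-12-4z"/><path data-sink="439 66" data-exterior="0" d="M463 16l-123 0-3 20-12 21-1 11 10 16 9 34 8 9 13 6 7 0 24-7 12 0 21 3 10 9 6 3 19 1z"/><path data-sink="284 21" data-exterior="0" d="M339 16l-97 0-29 22-29 30 6 8 20 14 28 2 38 27 52-44-4-7 0-7 13-25z"/><path data-sink="358 363" data-exterior="0" d="M329 295l-4 25-11 28-4 26-15 38 1 16 10 9 26 13 4 4 3 10 25 0 8-12-2-35 6-18 15-12 21-5-9-1-10-5-9-15-8-8-23-11-13-13z"/><path data-sink="442 169" data-exterior="0" d="M346 121l14 36 23 11 11 8 1 24-10 24-1 7 11-6 23-6 46 1-1-78-19-1-6-3-10-9-21-3-12 0-24 7-7 0-9-4z"/><path data-sink="17 286" data-exterior="1" d="M106 199l-3 3-19 0-29 5-22 0-5-3-2-3-1 10-4 5-5 0 1 103 29 4 4-1 8-8 9-17 4-19 7-20 27-48z"/><path data-sink="188 426" data-exterior="0" d="M188 403l-23 0-27 7-11 0-2-2-9 12-18 10-10 10-2 12 4 11 164 0 1-7-9 4-4 0-17-15-15-32-6-6z"/><path data-sink="158 17" data-exterior="1" d="M241 16l-150 0-3 27 13 15 11 5 21 14 5 0 40-12 7 2 28-29z"/><path data-sink="60 98" data-exterior="0" d="M87 44l-10 7-17 5-8 5-9 20 0 18 5 20 12 28 7 7 32 12 4 4 2-9 17-23 0-8-21-31-2-10-12-26z"/><path data-sink="17 80" data-exterior="1" d="M90 16l-74 1 1 129 14 2 7-4 11 0 14 6-17-34-4-26 1-9 3-11 9-12 22-7 11-9 3-10z"/><path data-sink="67 404" data-exterior="0" d="M84 357l-9 1-28 10-12 0-19 21 10 11 6 11 0 10-4 10 15-3 26 10 12 2 28-16 13-11 2-4-29-34z"/><path data-sink="391 410" data-exterior="0" d="M418 382l-13 0-12 4-7 3-10 10-6 18 2 35-7 12 25-5 17-15 49-24 7-1-25-24z"/>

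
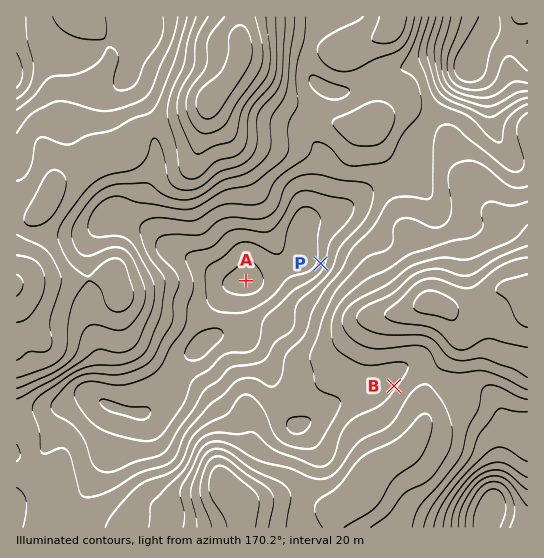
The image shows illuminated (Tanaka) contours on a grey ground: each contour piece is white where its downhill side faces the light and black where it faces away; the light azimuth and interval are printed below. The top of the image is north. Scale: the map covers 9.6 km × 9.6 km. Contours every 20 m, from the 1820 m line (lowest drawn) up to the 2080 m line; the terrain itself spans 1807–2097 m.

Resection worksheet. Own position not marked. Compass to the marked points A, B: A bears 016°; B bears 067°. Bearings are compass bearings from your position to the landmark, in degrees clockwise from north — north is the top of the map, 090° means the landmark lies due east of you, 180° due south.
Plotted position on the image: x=191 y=472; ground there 1895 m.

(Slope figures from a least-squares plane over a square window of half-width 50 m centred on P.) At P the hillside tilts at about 7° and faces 109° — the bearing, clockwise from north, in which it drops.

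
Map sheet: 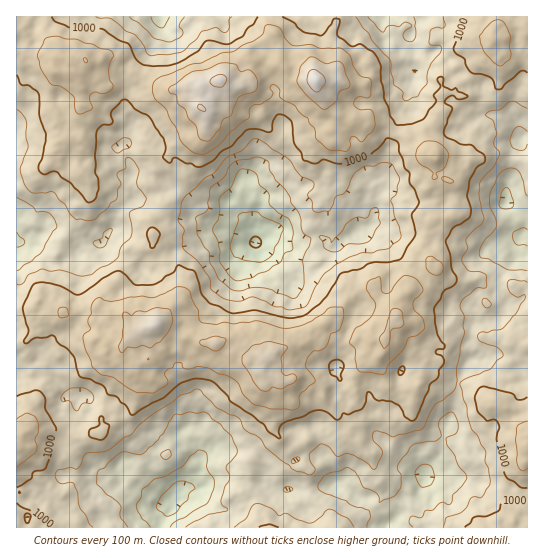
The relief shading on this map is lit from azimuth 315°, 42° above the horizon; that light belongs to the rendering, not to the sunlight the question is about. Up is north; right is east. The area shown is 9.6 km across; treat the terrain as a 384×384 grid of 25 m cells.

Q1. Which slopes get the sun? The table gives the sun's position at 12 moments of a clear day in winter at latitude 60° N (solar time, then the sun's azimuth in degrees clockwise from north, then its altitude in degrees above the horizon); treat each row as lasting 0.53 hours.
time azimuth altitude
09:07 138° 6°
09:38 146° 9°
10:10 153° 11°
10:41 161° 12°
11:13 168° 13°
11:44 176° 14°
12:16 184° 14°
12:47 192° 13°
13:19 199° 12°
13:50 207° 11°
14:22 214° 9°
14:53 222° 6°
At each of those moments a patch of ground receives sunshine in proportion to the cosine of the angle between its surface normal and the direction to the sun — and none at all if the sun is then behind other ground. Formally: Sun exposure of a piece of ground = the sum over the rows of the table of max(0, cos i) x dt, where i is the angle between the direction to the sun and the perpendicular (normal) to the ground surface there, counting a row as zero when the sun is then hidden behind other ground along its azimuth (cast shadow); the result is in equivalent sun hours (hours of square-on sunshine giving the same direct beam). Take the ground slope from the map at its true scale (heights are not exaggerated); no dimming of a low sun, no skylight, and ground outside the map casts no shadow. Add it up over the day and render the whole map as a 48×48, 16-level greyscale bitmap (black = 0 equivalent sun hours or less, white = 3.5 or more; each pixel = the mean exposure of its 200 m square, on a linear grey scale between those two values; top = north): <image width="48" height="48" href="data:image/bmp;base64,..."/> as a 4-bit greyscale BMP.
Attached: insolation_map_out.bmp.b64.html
<image width="48" height="48" href="data:image/bmp;base64,Qk32BAAAAAAAAHYAAAAoAAAAMAAAADAAAAABAAQAAAAAAIAEAAATCwAAEwsAABAAAAAAAAAAAAAAABEREQAiIiIAMzMzAERERABVVVUAZmZmAHd3dwCIiIgAmZmZAKqqqgC7u7sAzMzMAN3d3QDu7u4A////ADRDIjEBECEAARABIAAAAAFHdFREMhERM0MSMjZlUyEAAAEjEAABIQAmmWMhAAABNUI1ZTIiR2QRABaFEAAjEAASiEEAACASEWdkJDIiVohSESMzIREzAAN7uWICIRAjR7lzE1VVWZunVnRGZYqrlER5dEITIzRXzKu5mXd1WKvcl3ZGeHmGncqYRFZlR5h4iquJiZzbmIiIdTEjV6hkR87ZiYend1NmVnZVZt7uyoQ0aWRla8iLmqtyOImIdTh3ZlaIZWmauGdDaJmJq4QjZ4dVid23Q4l0RBRDMhJJq6iIZomZyZqFWHZ7q96VNYlmUREhIhJFndyry83dzL/+2nd1domamIm7URFFIhJGm+7rzM3d68uJuGeJmoicuXd1IQAlVVeLy9/tqYiLvKmJhVhouXeJl1IQAAATe+7Luqqt/9u4h4ioVEeacyN5dSAAEDVFZ8y7mHZ8/u7JZkMiIja+lTVWcwABIpZXlmiXdoiYmqh2Z2RGeHZ4vKZWZREBRpdnipdndmiIjLhUM1eJqqdVi6ZVZWZ3ikm4dWUzeZh3dDRTEQFGeHZmZ4mFNliGZEespiI0RquDEAAAEAADeXMiOLqERUERIniIp0RlQhNVIAAAAAAAJGIBNkM0JWUxJVZUMjYhEAAnQQAAAAAAATUzMSJXU1eWMzJBAAEQAAACIAAAAAAAACV2EFh4mYU2hBERAAARAAAAIQAAAAAAATNFISVYurhlZQAAAAABAAAAEQAAAAAAARARMRFqcxNBAAAAAAAAAAAAAAAAAAAAEAAAARRlUgAAAAABEAAAE0IAAAAAAAABAAAAACMhN1EAABESQxABI2dSEQAAAAASEQAAABIRNVYxEVUxRmMRJVVVMQAAAAA2VSAAADRXd5mXVFdVZ5l1ZkMyJDEAABNWeFMQFXd4rMp2eHaJirqXQQR3Z2MRFHmJp3ZTV1NDJXQgJry6lpqIMSJHl1RWZWd3ZnhndDRVVDRSN7zKind2aIMXp3lkV4djRpeIQ1ipqWZ3Vnm6yoVUNUaaq+tjV4eZiHZWVGhndYiJd2SbdDRHdnqnnsqal1e8qaupiaiJVIvcuDM4ZWVUeZiK3u3/yquavf/9qompZEd5ZDRFiZYzNVR83v/7vNuYzsrMt1MhEREzIFZEV0WIZVd3arzM7oZnh2eJmFIAABJHU2V2VWm6ZmiXiJre+kSIVXuIcwETRCJEeYZ2V4h1qpiaqoqZeaypqWIkQQATZWQ2iqhTRnZ6mqupdWeIqMyauVITMgEiN4i7qphniHjKdHiXZWmd2GityJumMiFFZlZqqXibyXhmd1MjRIhWZoiql5ZVMgAVNGZpp4mql4dVdCAAAAEhJ6cyEjIDUxExNH3cyYhlVnd4UAAAAAATVFMgABMjRFUyF3mpmlRCIhEjMAAAAAABAiEQAAEQASJCeZeWRlIiAAAAAAAAAAAAFUEAAAABAiNYVGZ3VVIQAAAAAAAAAAAAAyAAABABElRCIiISRRIQAAAAAAAAAAAAAAAAADMRABQSVDIRIQ=="/>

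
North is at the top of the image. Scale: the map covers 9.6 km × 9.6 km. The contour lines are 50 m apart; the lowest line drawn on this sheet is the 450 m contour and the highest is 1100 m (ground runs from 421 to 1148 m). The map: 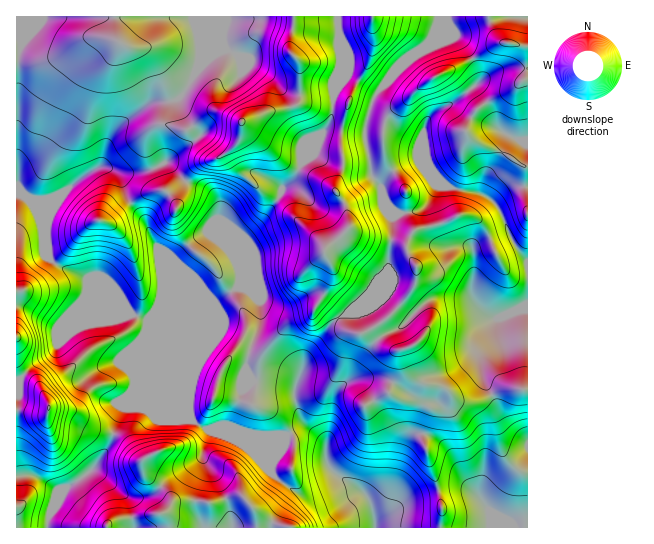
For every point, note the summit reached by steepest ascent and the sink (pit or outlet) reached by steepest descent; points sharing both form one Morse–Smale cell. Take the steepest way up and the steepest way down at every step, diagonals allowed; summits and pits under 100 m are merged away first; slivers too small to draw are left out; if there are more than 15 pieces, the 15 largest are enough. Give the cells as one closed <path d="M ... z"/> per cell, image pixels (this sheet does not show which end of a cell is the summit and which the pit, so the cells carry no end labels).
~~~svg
<path d="M195 16l-178 0-1 177 15 8 9 14 6 17 1-9 8-18 14-17 28-20 8-1 9 4 7 8 8 23 18 21 46 110 0 48-4 16 2 22 15 10 21 6 14 6 30 29 7 10 20 13 9 3 7-1 16-7 9-8 11 3 18 15 7 20 0 10 66 0 0-26-2-13-16-50 8-30-11-10 0-16-3-2 8 3 17 3 15 13 9 3 16-3 25-12 21 1 0-127-12-15-15-34-11-14-9-6-43-8-15 23-9 4-16 1-6 5 0 20-4 32-12 12-9 15-18 16-14 7-24 29-6 8-9 30-3 2-10-4-30-4-6-8 0-12 13-38 0-21-9-10-12-6 1-15-21-52 1-10-3-10-8-8-26-11-16-18 32-25-16-23-6-12 22-35 1-22z"/><path d="M527 16l-88 0 0 9-8 17-28 22-24 26-6 8-8 28 0 16 4 13 2 18 10 14 4 15 9 10 13 1 16-5 15-23 43 8 16 13 19 41 11 14z"/><path d="M17 193l-1 112 22 8 17 12 7 0 19-8 19 1-11 3-19 11-13 13-6 10-18 10-17 17 0 145 30 1 2-10 13-25 29-21 19-26 14-39 22 1 28 12 17 0 1-3-8-12-34-83-18-7-7-12-15-15-54-24-7-7-1-24-8-20-9-13z"/><path d="M337 16l-141 1 0 12 4 16-1 22-22 35 6 12 16 23-32 25 16 18 26 11 8 8 3 10-1 10 16 41 10-23 19-18 15-21 2-8 14-12 6-15 11-9 8-19 11-14 2-34 8-24z"/><path d="M338 129l-12 0-6 6-8 19-11 9-6 15-14 12-2 8-15 21-19 18-6 14-3 8 4 12-1 15 12 6 9 10 0 21-13 38 0 12 6 8 30 4 11 4 9-19 2-13 6-8 24-29 14-7 18-16 9-15 12-12 4-32 0-20 5-4-12-12-4-15-10-14-6-39z"/><path d="M123 407l-14 39-19 26-29 21-13 25-1 10 328-1 0-9-7-20-9-9-14-9-6 0-17 12-15 4-5-1-24-15-32-35-12-8-28-8-15-9-18 0-28-12z"/><path d="M105 167l-11 2-17 12-17 16-5 8-8 18 1 34 11 10 50 21 15 15 7 12 18 7 30 73 10 20 0-18 4-16 0-48-2-8-46-104-16-19-9-25-6-6z"/><path d="M421 381l-2 1 1 17 11 10-8 30 16 50 2 13 0 25 86 1 1-138-21-2-25 12-16 3-9-3-15-13-17-3z"/><path d="M438 16l-101 1 4 46-8 24-1 28-6 14 39 4 2-14 6-21 30-34 28-22 8-17z"/><path d="M19 305l-3 1 1 75 16-16 18-10 6-10 13-13 19-11 11-3-19-1-19 8-7 0-17-12z"/>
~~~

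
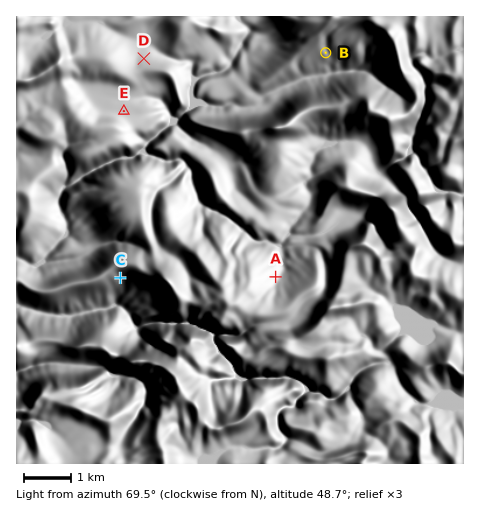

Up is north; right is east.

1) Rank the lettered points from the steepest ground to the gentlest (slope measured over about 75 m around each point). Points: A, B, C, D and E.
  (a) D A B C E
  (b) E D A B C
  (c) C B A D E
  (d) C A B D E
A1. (c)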